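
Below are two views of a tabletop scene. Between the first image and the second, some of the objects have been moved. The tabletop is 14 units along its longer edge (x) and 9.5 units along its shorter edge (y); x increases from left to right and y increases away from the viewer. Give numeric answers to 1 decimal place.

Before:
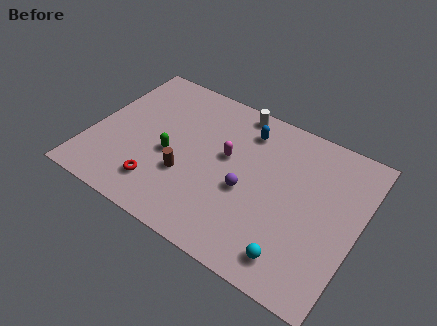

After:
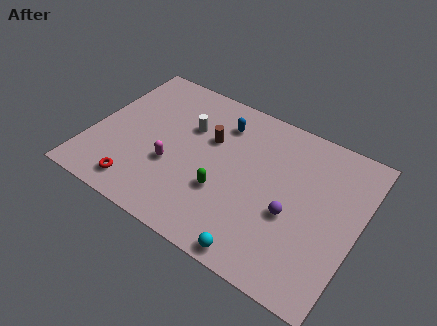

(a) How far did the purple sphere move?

2.4

The purple sphere moved from about (8.3, 4.0) to (10.7, 3.8), a distance of √(2.4² + 0.2²) ≈ 2.4.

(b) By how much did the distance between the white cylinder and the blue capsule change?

+0.7

They were about 1.2 units apart before and 1.9 after — 0.7 units further apart.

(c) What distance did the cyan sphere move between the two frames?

1.8

The cyan sphere was near (11.2, 1.5) before and (9.5, 0.8) after, so it travelled √(1.7² + 0.7²) ≈ 1.8 units.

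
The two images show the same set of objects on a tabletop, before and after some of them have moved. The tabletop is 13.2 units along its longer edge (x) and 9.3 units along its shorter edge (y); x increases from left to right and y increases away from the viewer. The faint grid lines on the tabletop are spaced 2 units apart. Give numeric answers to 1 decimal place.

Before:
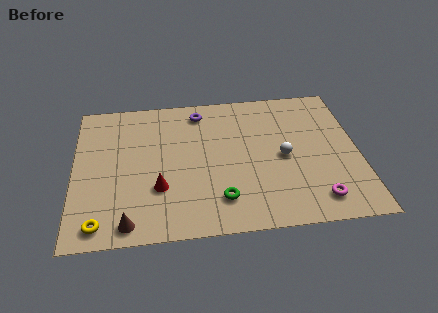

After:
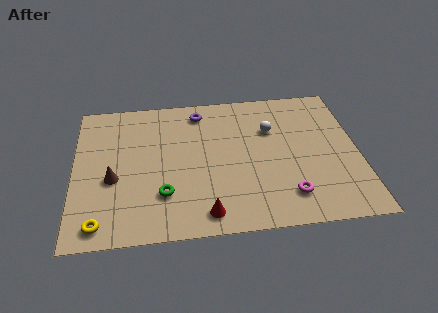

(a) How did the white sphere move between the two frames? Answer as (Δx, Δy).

(-0.5, 1.9)

From the two frames, the white sphere sits at roughly (9.7, 4.4) before and (9.2, 6.3) after.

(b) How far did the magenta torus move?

1.4

The magenta torus moved from about (11.1, 1.5) to (9.8, 1.9), a distance of √(1.3² + 0.4²) ≈ 1.4.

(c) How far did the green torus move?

2.7

The green torus was near (6.7, 2.0) before and (4.1, 2.6) after, so it travelled √(2.6² + 0.6²) ≈ 2.7 units.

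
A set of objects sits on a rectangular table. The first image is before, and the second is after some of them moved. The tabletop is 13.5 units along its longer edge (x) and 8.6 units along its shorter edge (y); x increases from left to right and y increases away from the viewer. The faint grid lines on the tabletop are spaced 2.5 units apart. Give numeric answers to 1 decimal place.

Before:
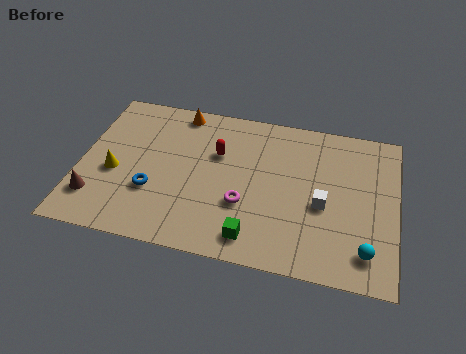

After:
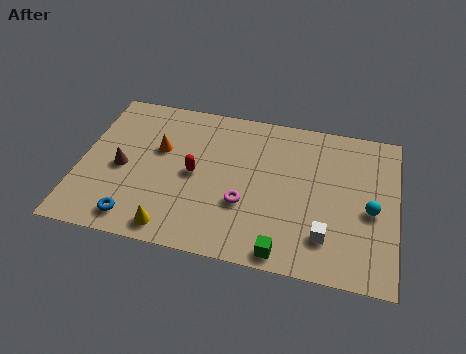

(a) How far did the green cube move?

1.4

The green cube was near (7.6, 1.3) before and (8.9, 0.8) after, so it travelled √(1.3² + 0.5²) ≈ 1.4 units.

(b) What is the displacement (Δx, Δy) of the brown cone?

(1.0, 1.9)

The brown cone was at about (0.8, 2.0) and moved to about (1.8, 3.9).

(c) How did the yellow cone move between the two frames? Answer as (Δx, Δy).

(2.7, -2.6)

The yellow cone was at about (1.5, 3.6) and moved to about (4.2, 1.0).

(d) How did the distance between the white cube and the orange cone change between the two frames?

+0.5

Before: roughly 7.5 units apart; after: 8.0. That's 0.5 units further apart.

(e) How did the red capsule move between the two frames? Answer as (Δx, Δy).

(-0.9, -1.4)

The red capsule was at about (5.8, 5.6) and moved to about (4.9, 4.2).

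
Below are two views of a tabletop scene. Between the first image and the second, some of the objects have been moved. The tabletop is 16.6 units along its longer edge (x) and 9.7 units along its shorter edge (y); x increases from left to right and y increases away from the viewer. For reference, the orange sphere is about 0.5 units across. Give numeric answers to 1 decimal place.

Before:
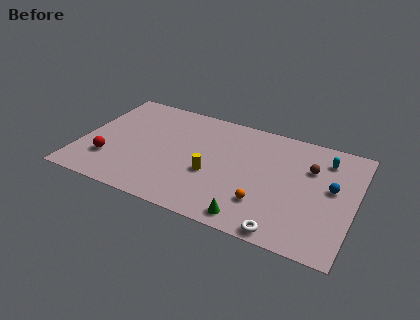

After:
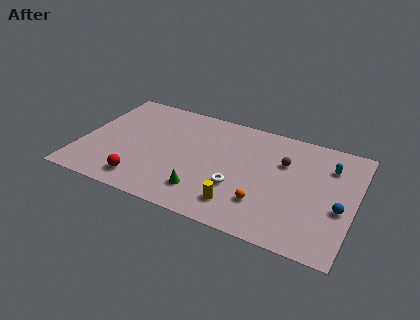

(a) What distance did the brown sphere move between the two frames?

1.6

The brown sphere was near (13.8, 6.6) before and (12.2, 6.5) after, so it travelled √(1.6² + 0.1²) ≈ 1.6 units.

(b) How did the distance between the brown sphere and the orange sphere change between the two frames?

-0.7

They were about 4.7 units apart before and 4.0 after — 0.7 units closer together.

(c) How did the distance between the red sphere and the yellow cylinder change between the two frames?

-0.4

Before: roughly 6.3 units apart; after: 5.9. That's 0.4 units closer together.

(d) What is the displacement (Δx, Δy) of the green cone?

(-3.0, 1.0)

The green cone started near (10.8, 1.1) and ended near (7.8, 2.1).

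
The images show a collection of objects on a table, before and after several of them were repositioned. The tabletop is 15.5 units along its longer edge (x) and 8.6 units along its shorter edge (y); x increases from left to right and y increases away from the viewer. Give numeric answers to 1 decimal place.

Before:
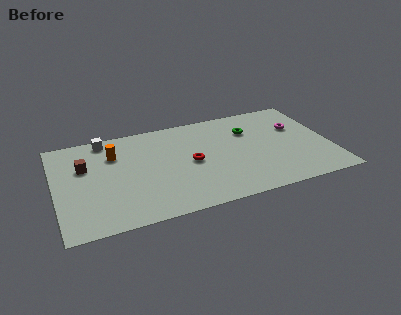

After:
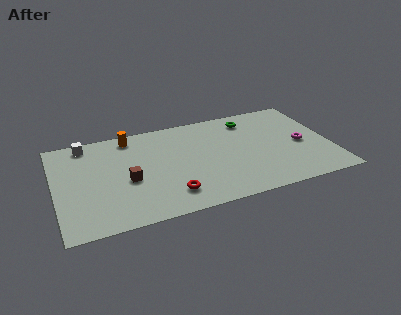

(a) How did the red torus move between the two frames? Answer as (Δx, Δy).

(-1.4, -2.4)

From the two frames, the red torus sits at roughly (7.6, 4.2) before and (6.2, 1.8) after.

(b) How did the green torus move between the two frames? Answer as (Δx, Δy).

(0.1, 1.0)

The green torus started near (11.1, 6.1) and ended near (11.2, 7.1).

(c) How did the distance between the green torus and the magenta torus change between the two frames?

+1.4

Before: roughly 2.7 units apart; after: 4.1. That's 1.4 units further apart.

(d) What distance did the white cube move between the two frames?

1.1

From (3.0, 7.7) to (1.9, 7.6), the white cube covered √(1.1² + 0.1²) ≈ 1.1 units.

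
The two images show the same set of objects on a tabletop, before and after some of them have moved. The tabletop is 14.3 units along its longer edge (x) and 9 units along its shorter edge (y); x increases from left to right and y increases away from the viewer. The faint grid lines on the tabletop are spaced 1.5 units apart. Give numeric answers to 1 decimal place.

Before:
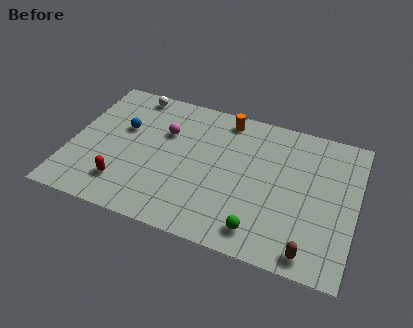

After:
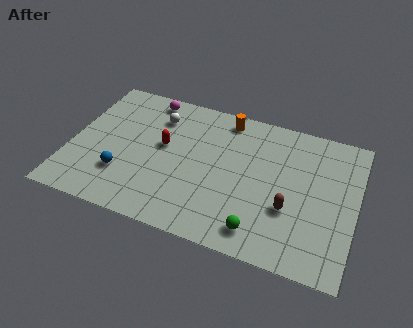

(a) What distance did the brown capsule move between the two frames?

2.5

The brown capsule was near (12.3, 1.0) before and (11.1, 3.2) after, so it travelled √(1.2² + 2.2²) ≈ 2.5 units.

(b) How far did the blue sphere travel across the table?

3.0

The blue sphere moved from about (2.5, 5.6) to (2.8, 2.6), a distance of √(0.3² + 3.0²) ≈ 3.0.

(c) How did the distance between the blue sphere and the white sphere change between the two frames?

+2.0

Before: roughly 2.5 units apart; after: 4.5. That's 2.0 units further apart.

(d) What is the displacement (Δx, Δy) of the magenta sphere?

(-1.1, 2.0)

The magenta sphere was at about (4.6, 6.0) and moved to about (3.5, 8.0).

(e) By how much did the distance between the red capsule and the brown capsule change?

-2.7

They were about 9.5 units apart before and 6.8 after — 2.7 units closer together.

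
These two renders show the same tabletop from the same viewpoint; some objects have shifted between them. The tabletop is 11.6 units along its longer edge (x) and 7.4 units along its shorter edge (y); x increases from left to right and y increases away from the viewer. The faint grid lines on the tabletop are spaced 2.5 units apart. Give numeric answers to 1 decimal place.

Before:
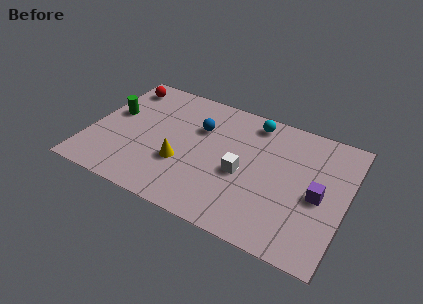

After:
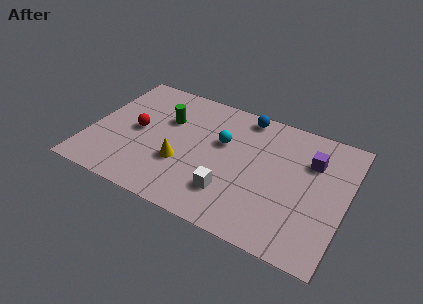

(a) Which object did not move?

the yellow cone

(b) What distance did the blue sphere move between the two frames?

2.5

The blue sphere moved from about (4.8, 5.0) to (6.7, 6.6), a distance of √(1.9² + 1.6²) ≈ 2.5.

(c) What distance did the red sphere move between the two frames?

2.7

The red sphere was near (1.0, 6.2) before and (2.1, 3.7) after, so it travelled √(1.1² + 2.5²) ≈ 2.7 units.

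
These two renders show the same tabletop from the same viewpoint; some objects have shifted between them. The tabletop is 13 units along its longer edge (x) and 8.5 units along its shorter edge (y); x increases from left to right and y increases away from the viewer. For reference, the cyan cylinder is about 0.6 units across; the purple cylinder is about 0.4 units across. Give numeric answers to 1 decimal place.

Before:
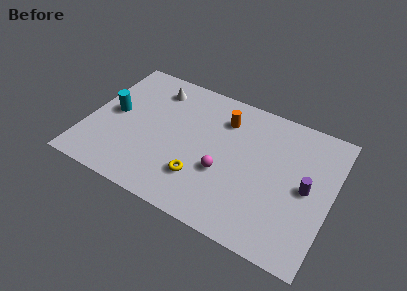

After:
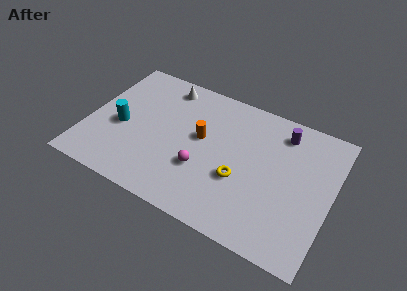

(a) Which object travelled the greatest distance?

the purple cylinder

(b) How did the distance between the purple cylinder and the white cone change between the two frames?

-2.5

They were about 8.9 units apart before and 6.4 after — 2.5 units closer together.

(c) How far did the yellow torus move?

2.2

The yellow torus was near (6.3, 2.3) before and (8.3, 3.2) after, so it travelled √(2.0² + 0.9²) ≈ 2.2 units.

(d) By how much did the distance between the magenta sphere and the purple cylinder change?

+1.2

They were about 4.4 units apart before and 5.6 after — 1.2 units further apart.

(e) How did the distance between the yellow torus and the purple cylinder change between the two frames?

-1.5

The distance was about 5.7 in the first image and 4.2 in the second, so they moved 1.5 units closer together.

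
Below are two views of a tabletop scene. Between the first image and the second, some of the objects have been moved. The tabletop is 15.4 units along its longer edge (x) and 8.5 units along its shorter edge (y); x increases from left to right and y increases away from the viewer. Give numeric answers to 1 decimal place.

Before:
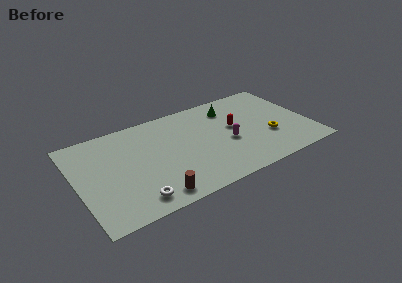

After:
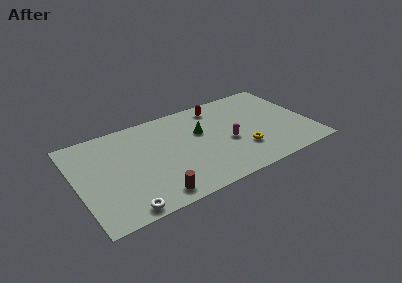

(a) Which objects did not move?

the brown cylinder and the magenta capsule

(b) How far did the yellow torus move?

2.0

The yellow torus was near (12.6, 3.0) before and (10.7, 2.5) after, so it travelled √(1.9² + 0.5²) ≈ 2.0 units.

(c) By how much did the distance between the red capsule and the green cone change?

+0.5

Before: roughly 1.9 units apart; after: 2.4. That's 0.5 units further apart.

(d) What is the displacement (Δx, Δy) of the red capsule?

(-0.8, 2.4)

The red capsule started near (10.5, 4.8) and ended near (9.7, 7.2).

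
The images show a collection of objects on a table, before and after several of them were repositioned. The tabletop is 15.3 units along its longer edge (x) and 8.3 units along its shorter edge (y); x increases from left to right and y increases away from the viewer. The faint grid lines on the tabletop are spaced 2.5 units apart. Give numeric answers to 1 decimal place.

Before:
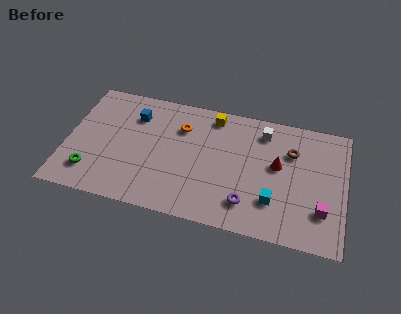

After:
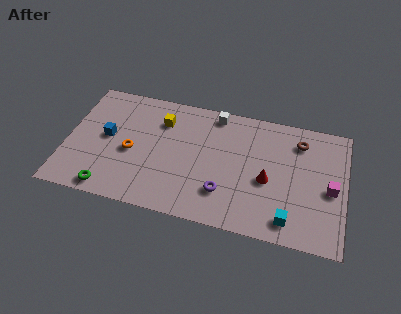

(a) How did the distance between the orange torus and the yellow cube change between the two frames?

+0.8

Before: roughly 2.1 units apart; after: 2.9. That's 0.8 units further apart.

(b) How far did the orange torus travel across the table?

3.5

The orange torus moved from about (6.2, 6.0) to (3.6, 3.7), a distance of √(2.6² + 2.3²) ≈ 3.5.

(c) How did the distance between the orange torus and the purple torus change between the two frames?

-0.3

The distance was about 5.7 in the first image and 5.4 in the second, so they moved 0.3 units closer together.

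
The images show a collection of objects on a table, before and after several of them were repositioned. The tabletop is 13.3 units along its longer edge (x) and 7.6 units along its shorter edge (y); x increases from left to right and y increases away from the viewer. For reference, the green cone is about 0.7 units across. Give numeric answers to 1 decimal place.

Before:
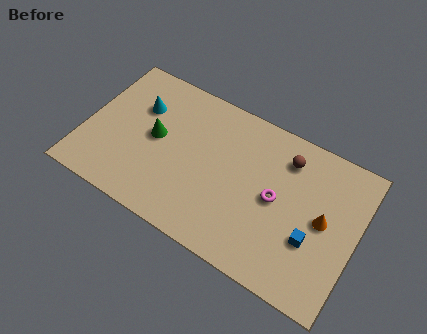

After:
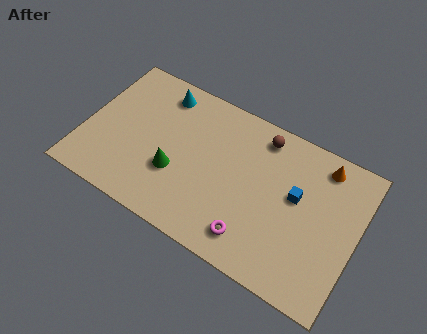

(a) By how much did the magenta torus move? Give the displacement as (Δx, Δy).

(-0.8, -2.4)

The magenta torus started near (9.4, 3.8) and ended near (8.6, 1.4).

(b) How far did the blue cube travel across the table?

2.0

The blue cube was near (11.3, 2.7) before and (10.3, 4.4) after, so it travelled √(1.0² + 1.7²) ≈ 2.0 units.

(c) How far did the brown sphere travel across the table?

1.4

The brown sphere was near (9.6, 6.0) before and (8.3, 6.5) after, so it travelled √(1.3² + 0.5²) ≈ 1.4 units.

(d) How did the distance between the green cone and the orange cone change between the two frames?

-0.6

Before: roughly 8.3 units apart; after: 7.7. That's 0.6 units closer together.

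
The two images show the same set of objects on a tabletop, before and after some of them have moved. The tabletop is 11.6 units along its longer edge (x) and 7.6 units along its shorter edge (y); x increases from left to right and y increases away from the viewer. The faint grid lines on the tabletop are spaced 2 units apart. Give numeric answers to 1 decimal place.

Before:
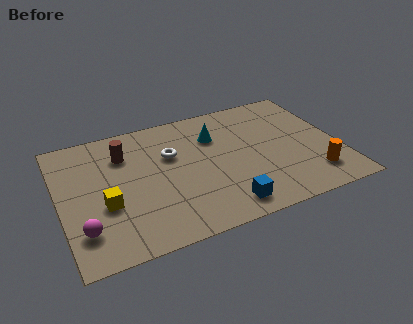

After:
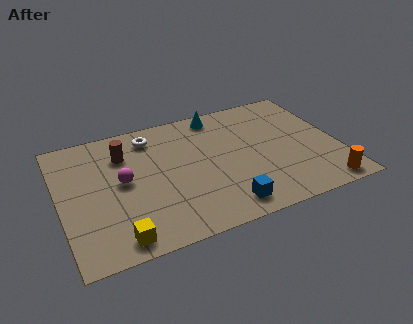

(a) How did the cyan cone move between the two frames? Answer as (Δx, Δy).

(0.3, 1.3)

The cyan cone was at about (6.6, 5.4) and moved to about (6.9, 6.7).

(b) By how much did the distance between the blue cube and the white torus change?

+1.6

Before: roughly 4.2 units apart; after: 5.8. That's 1.6 units further apart.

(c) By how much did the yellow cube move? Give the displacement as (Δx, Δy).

(0.3, -2.0)

The yellow cube was at about (1.8, 2.9) and moved to about (2.1, 0.9).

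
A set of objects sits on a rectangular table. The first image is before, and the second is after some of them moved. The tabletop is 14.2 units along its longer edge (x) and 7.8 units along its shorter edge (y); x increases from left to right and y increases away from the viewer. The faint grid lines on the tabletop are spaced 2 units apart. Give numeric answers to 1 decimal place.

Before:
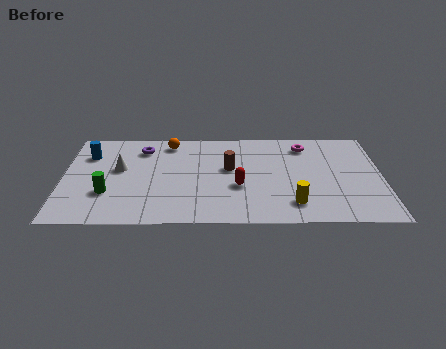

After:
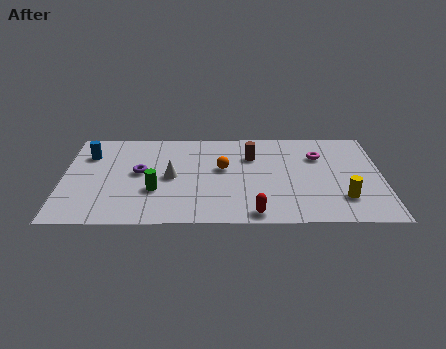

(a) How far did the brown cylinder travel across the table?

1.4

From (7.4, 4.5) to (8.4, 5.5), the brown cylinder covered √(1.0² + 1.0²) ≈ 1.4 units.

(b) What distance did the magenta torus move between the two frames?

1.1

The magenta torus moved from about (10.8, 6.4) to (11.4, 5.5), a distance of √(0.6² + 0.9²) ≈ 1.1.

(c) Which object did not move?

the blue cylinder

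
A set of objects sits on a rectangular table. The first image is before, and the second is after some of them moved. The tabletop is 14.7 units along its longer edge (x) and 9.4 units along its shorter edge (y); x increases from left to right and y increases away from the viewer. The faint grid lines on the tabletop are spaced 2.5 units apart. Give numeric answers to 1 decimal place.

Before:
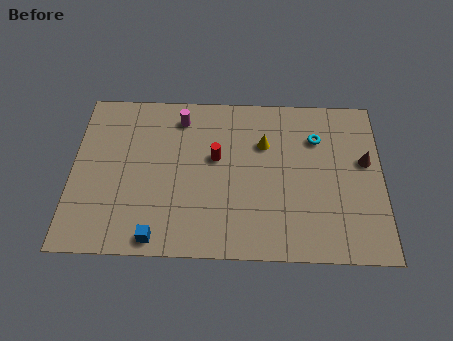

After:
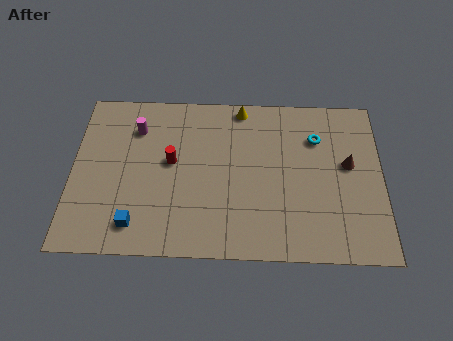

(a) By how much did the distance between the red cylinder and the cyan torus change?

+2.1

They were about 5.0 units apart before and 7.1 after — 2.1 units further apart.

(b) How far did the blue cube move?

1.2

The blue cube was near (4.1, 0.9) before and (3.1, 1.6) after, so it travelled √(1.0² + 0.7²) ≈ 1.2 units.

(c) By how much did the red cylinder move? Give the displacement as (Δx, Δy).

(-2.1, -0.3)

The red cylinder started near (6.8, 5.5) and ended near (4.7, 5.2).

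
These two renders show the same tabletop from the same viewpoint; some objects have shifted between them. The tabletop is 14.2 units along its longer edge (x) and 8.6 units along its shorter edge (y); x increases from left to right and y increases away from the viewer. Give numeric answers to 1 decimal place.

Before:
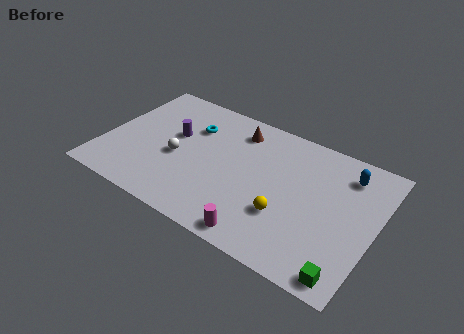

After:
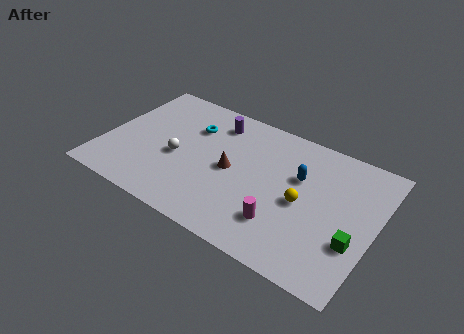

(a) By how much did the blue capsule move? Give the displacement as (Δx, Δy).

(-2.3, -1.4)

The blue capsule was at about (12.4, 6.9) and moved to about (10.1, 5.5).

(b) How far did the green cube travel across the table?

2.0

The green cube moved from about (13.2, 0.9) to (13.3, 2.9), a distance of √(0.1² + 2.0²) ≈ 2.0.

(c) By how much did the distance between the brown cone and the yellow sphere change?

-1.5

Before: roughly 5.3 units apart; after: 3.8. That's 1.5 units closer together.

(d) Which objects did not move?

the white sphere and the cyan torus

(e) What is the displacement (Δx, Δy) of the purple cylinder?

(1.9, 1.9)

The purple cylinder started near (3.5, 5.1) and ended near (5.4, 7.0).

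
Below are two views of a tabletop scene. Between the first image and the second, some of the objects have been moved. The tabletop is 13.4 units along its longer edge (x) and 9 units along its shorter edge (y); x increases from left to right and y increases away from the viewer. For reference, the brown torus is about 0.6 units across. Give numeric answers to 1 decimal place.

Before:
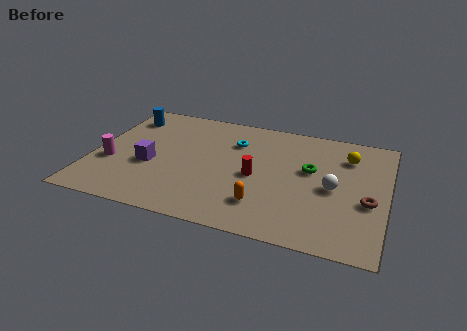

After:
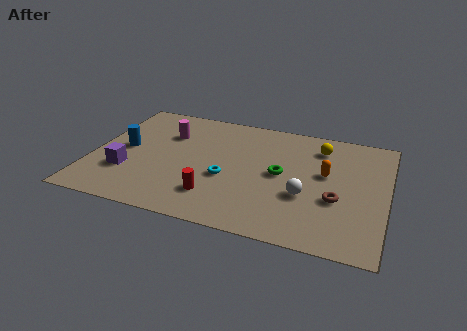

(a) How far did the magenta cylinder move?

3.8

The magenta cylinder moved from about (0.9, 3.3) to (3.2, 6.3), a distance of √(2.3² + 3.0²) ≈ 3.8.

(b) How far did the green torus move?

1.5

The green torus was near (9.9, 5.3) before and (8.6, 4.6) after, so it travelled √(1.3² + 0.7²) ≈ 1.5 units.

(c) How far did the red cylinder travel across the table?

2.6

From (7.5, 4.1) to (5.8, 2.1), the red cylinder covered √(1.7² + 2.0²) ≈ 2.6 units.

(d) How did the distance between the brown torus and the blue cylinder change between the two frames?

-2.2

They were about 12.1 units apart before and 9.9 after — 2.2 units closer together.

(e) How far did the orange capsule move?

4.0

The orange capsule moved from about (8.0, 2.1) to (10.6, 5.2), a distance of √(2.6² + 3.1²) ≈ 4.0.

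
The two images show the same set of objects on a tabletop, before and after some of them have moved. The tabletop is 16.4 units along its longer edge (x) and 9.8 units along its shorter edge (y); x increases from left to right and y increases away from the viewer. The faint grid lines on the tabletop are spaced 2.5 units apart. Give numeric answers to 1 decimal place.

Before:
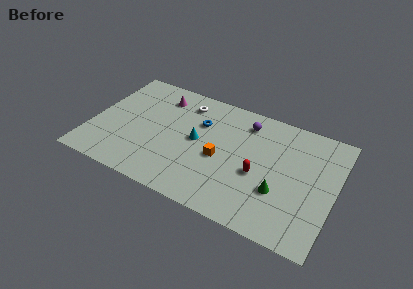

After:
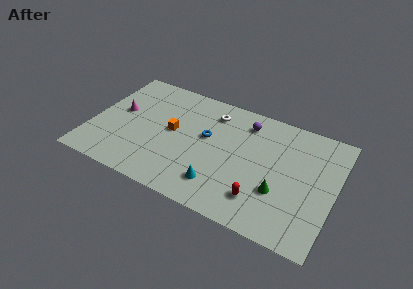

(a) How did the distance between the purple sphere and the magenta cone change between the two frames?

+2.9

They were about 5.9 units apart before and 8.8 after — 2.9 units further apart.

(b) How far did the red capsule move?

1.9

The red capsule moved from about (11.4, 4.1) to (11.8, 2.2), a distance of √(0.4² + 1.9²) ≈ 1.9.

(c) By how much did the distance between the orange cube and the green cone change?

+3.5

Before: roughly 4.2 units apart; after: 7.7. That's 3.5 units further apart.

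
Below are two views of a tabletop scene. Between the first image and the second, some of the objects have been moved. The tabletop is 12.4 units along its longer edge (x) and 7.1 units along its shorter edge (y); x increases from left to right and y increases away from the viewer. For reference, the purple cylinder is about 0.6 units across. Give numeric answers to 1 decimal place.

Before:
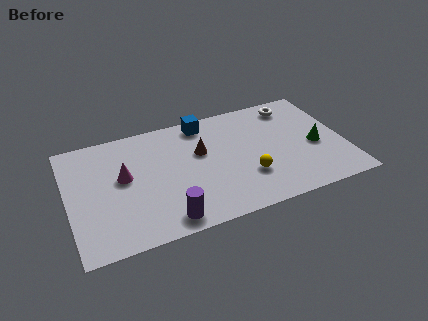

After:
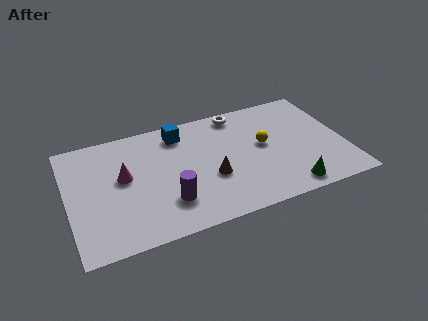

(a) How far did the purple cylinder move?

1.0

From (4.1, 0.9) to (4.3, 1.9), the purple cylinder covered √(0.2² + 1.0²) ≈ 1.0 units.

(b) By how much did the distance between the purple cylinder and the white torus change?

-2.4

They were about 8.1 units apart before and 5.7 after — 2.4 units closer together.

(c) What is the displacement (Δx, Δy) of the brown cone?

(0.3, -1.7)

The brown cone was at about (6.0, 4.4) and moved to about (6.3, 2.7).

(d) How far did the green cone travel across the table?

2.7

The green cone moved from about (11.1, 3.1) to (9.6, 0.9), a distance of √(1.5² + 2.2²) ≈ 2.7.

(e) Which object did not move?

the magenta cone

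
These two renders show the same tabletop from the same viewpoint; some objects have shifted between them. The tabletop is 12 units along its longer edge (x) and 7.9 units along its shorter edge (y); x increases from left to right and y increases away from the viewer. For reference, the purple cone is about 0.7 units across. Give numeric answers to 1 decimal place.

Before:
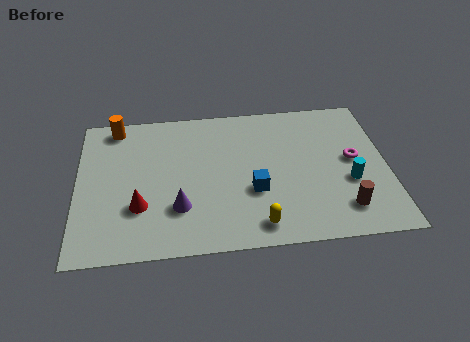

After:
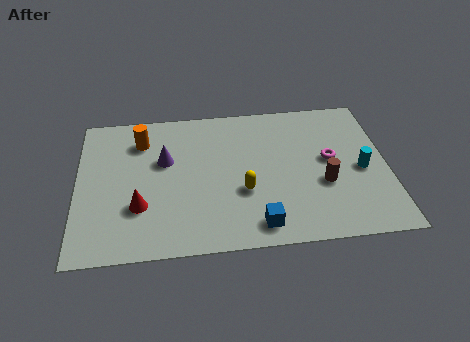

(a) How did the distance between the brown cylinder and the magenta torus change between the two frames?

-1.3

They were about 2.6 units apart before and 1.3 after — 1.3 units closer together.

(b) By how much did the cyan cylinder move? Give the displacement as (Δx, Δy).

(0.5, 0.6)

The cyan cylinder started near (10.5, 3.0) and ended near (11.0, 3.6).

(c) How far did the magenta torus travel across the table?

0.9

The magenta torus moved from about (10.7, 4.2) to (9.8, 4.3), a distance of √(0.9² + 0.1²) ≈ 0.9.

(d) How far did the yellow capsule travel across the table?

1.9

The yellow capsule moved from about (6.9, 1.1) to (6.4, 2.9), a distance of √(0.5² + 1.8²) ≈ 1.9.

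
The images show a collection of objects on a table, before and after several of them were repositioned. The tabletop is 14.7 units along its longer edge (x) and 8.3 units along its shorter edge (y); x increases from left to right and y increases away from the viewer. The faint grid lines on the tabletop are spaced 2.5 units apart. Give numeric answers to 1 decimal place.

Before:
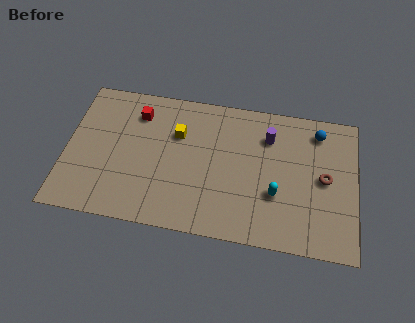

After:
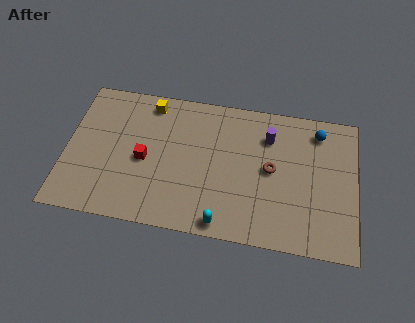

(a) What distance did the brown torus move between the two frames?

2.7

The brown torus was near (13.1, 4.2) before and (10.4, 4.3) after, so it travelled √(2.7² + 0.1²) ≈ 2.7 units.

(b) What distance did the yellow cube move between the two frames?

2.2

From (5.6, 5.6) to (4.1, 7.2), the yellow cube covered √(1.5² + 1.6²) ≈ 2.2 units.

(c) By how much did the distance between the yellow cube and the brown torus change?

-0.7

They were about 7.6 units apart before and 6.9 after — 0.7 units closer together.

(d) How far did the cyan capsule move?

3.3

The cyan capsule was near (10.7, 2.9) before and (8.1, 0.8) after, so it travelled √(2.6² + 2.1²) ≈ 3.3 units.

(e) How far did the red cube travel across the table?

2.7

From (3.5, 6.5) to (4.0, 3.8), the red cube covered √(0.5² + 2.7²) ≈ 2.7 units.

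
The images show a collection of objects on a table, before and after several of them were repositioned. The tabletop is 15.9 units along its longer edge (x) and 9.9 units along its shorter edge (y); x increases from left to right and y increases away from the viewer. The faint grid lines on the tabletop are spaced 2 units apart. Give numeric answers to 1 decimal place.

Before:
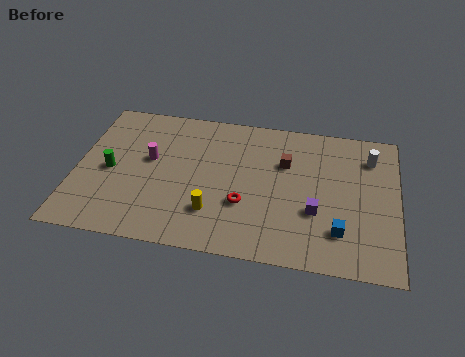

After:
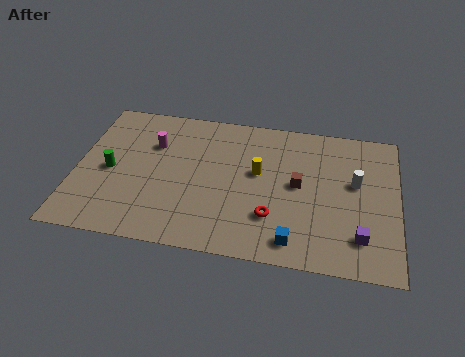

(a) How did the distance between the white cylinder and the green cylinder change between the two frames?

-1.0

The distance was about 13.2 in the first image and 12.2 in the second, so they moved 1.0 units closer together.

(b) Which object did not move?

the green cylinder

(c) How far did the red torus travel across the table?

1.5

The red torus moved from about (8.4, 3.4) to (9.8, 2.8), a distance of √(1.4² + 0.6²) ≈ 1.5.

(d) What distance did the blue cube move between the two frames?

2.4

From (13.1, 2.4) to (10.9, 1.4), the blue cube covered √(2.2² + 1.0²) ≈ 2.4 units.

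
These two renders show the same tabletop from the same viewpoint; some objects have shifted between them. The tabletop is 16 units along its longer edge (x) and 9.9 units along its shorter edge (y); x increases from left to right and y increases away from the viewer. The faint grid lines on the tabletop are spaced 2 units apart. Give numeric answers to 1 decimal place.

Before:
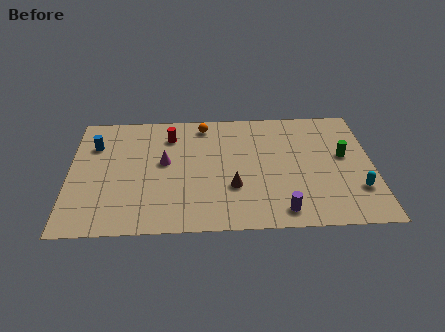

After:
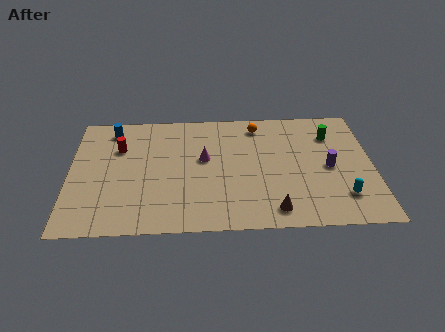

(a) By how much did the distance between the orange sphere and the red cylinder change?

+5.6

The distance was about 2.0 in the first image and 7.6 in the second, so they moved 5.6 units further apart.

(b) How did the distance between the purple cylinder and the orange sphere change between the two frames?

-3.1

The distance was about 8.3 in the first image and 5.2 in the second, so they moved 3.1 units closer together.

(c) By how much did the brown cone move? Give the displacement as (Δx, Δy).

(2.1, -1.9)

The brown cone started near (8.6, 3.3) and ended near (10.7, 1.4).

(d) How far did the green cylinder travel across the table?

1.9

The green cylinder was near (14.5, 5.6) before and (13.9, 7.4) after, so it travelled √(0.6² + 1.8²) ≈ 1.9 units.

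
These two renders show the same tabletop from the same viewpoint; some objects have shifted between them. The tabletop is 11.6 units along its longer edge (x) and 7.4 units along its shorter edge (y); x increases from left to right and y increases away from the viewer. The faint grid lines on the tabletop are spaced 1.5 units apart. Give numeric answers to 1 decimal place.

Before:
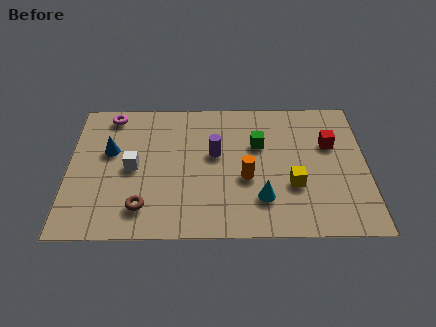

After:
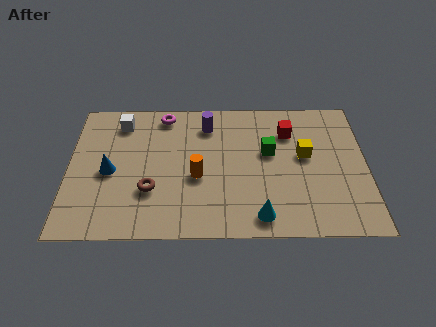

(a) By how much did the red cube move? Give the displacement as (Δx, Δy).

(-1.6, 0.7)

The red cube started near (10.2, 4.8) and ended near (8.6, 5.5).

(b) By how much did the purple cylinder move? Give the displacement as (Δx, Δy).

(-0.3, 1.6)

The purple cylinder was at about (5.7, 4.3) and moved to about (5.4, 5.9).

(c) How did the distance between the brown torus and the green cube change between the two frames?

-0.6

They were about 5.6 units apart before and 5.0 after — 0.6 units closer together.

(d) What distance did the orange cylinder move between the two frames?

1.9

The orange cylinder moved from about (6.9, 3.0) to (5.0, 3.1), a distance of √(1.9² + 0.1²) ≈ 1.9.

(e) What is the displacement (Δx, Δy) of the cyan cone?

(-0.1, -0.9)

The cyan cone started near (7.5, 1.9) and ended near (7.4, 1.0).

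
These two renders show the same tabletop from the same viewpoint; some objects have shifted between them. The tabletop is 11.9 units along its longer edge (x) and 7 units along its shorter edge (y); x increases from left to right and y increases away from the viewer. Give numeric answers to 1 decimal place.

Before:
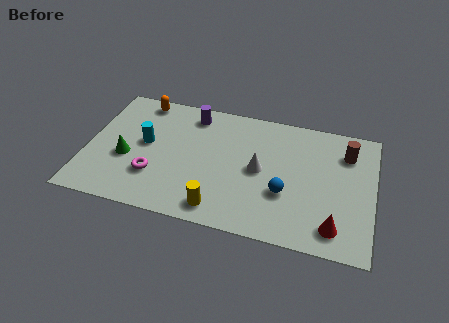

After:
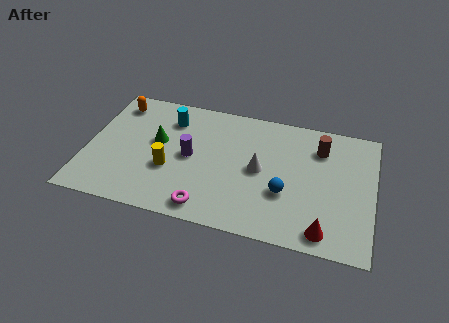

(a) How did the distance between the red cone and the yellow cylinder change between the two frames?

+2.0

The distance was about 4.7 in the first image and 6.7 in the second, so they moved 2.0 units further apart.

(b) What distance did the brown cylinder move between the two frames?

1.1

The brown cylinder was near (10.7, 5.3) before and (9.6, 5.3) after, so it travelled √(1.1² + 0.0²) ≈ 1.1 units.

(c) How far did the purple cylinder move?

2.4

The purple cylinder moved from about (4.2, 5.9) to (4.3, 3.5), a distance of √(0.1² + 2.4²) ≈ 2.4.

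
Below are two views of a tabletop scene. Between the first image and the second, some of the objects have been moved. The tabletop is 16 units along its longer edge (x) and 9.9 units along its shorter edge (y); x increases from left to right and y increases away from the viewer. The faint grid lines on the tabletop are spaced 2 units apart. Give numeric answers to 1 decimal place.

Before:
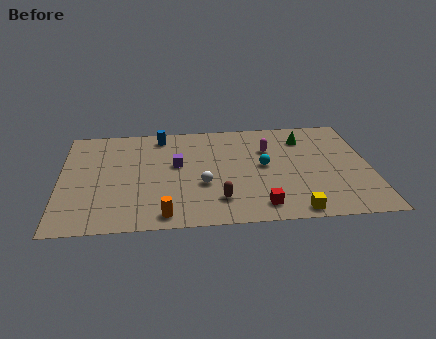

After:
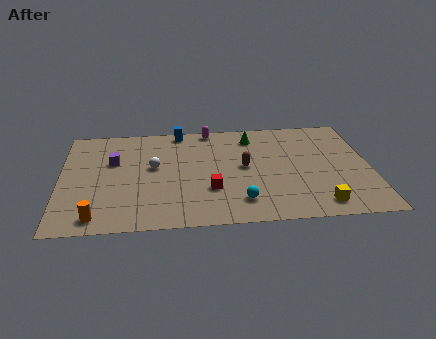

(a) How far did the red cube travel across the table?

3.0

The red cube was near (10.2, 1.5) before and (7.7, 3.2) after, so it travelled √(2.5² + 1.7²) ≈ 3.0 units.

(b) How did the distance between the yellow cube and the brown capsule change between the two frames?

+1.3

They were about 4.0 units apart before and 5.3 after — 1.3 units further apart.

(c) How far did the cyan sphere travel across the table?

3.5

From (10.5, 5.2) to (9.2, 2.0), the cyan sphere covered √(1.3² + 3.2²) ≈ 3.5 units.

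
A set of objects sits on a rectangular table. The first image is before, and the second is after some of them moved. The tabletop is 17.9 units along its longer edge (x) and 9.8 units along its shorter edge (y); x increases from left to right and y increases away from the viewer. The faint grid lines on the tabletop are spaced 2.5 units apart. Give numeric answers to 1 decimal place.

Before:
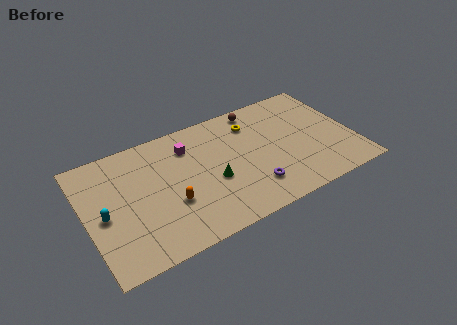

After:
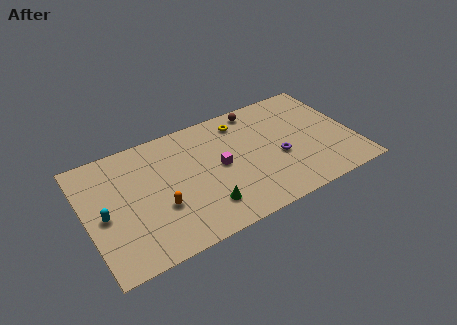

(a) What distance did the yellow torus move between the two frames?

0.9

The yellow torus was near (11.5, 7.6) before and (10.8, 8.1) after, so it travelled √(0.7² + 0.5²) ≈ 0.9 units.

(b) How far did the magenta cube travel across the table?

3.1

The magenta cube was near (7.1, 7.5) before and (8.9, 5.0) after, so it travelled √(1.8² + 2.5²) ≈ 3.1 units.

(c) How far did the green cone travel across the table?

2.0

From (8.3, 4.0) to (7.5, 2.2), the green cone covered √(0.8² + 1.8²) ≈ 2.0 units.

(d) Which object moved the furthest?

the magenta cube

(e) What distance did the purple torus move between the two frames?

2.7

From (10.7, 2.3) to (12.8, 4.0), the purple torus covered √(2.1² + 1.7²) ≈ 2.7 units.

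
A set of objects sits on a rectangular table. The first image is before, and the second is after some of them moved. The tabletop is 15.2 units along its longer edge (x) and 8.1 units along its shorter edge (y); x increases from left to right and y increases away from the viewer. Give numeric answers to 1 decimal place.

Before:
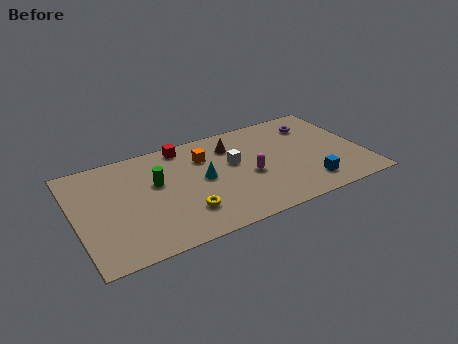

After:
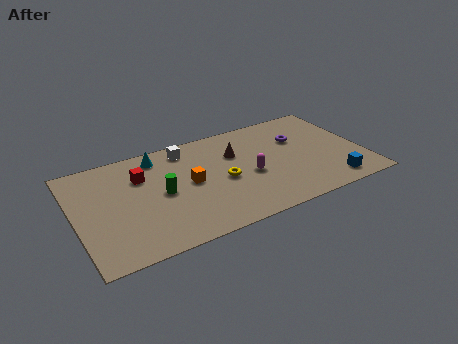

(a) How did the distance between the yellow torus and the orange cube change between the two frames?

-2.3

They were about 4.1 units apart before and 1.8 after — 2.3 units closer together.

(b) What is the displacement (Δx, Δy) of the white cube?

(-2.3, 2.1)

The white cube was at about (8.4, 4.8) and moved to about (6.1, 6.9).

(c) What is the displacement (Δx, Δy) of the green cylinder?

(0.2, -0.9)

The green cylinder was at about (4.3, 4.9) and moved to about (4.5, 4.0).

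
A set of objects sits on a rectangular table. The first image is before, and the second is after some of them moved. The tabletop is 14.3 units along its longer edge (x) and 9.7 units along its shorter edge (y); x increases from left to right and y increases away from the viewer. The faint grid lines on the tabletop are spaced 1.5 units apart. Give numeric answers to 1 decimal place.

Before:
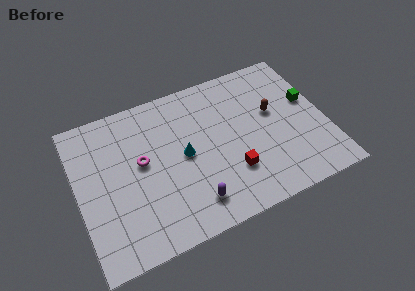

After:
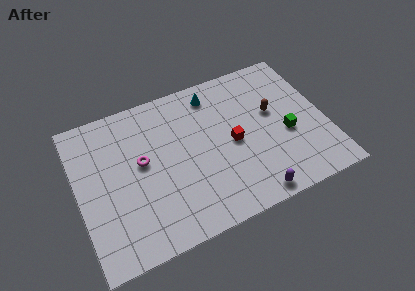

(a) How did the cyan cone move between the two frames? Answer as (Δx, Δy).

(2.1, 3.3)

The cyan cone started near (6.1, 4.9) and ended near (8.2, 8.2).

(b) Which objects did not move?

the magenta torus and the brown capsule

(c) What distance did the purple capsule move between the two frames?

3.4

The purple capsule was near (6.2, 1.8) before and (9.5, 0.9) after, so it travelled √(3.3² + 0.9²) ≈ 3.4 units.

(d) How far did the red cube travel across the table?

1.8

The red cube was near (8.6, 2.8) before and (8.9, 4.6) after, so it travelled √(0.3² + 1.8²) ≈ 1.8 units.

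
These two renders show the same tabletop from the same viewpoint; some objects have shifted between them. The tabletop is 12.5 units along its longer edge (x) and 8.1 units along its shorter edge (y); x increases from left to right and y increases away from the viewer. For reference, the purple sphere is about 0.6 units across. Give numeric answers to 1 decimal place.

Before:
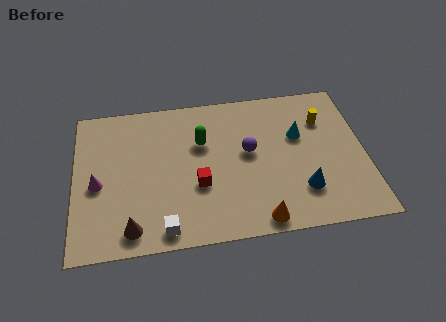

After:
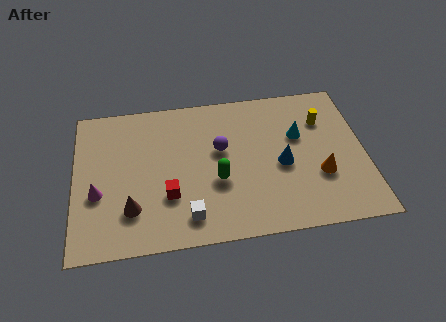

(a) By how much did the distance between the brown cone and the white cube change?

+1.1

The distance was about 1.4 in the first image and 2.5 in the second, so they moved 1.1 units further apart.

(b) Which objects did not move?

the cyan cone and the yellow cylinder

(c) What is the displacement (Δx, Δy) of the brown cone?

(0.0, 1.0)

The brown cone started near (2.4, 1.1) and ended near (2.4, 2.1).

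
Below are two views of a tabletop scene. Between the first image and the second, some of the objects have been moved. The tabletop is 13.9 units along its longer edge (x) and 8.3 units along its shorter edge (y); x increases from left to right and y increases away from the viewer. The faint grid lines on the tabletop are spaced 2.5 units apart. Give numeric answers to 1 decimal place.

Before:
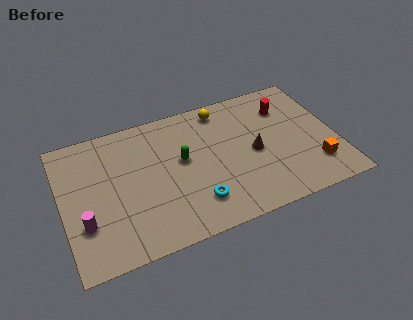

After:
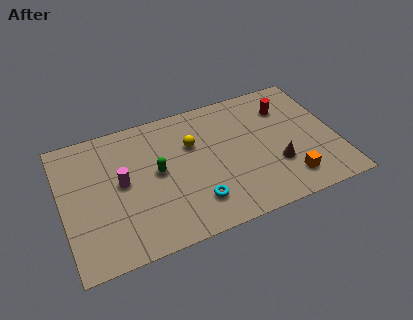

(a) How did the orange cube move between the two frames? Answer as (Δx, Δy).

(-1.4, -0.4)

The orange cube started near (12.6, 2.0) and ended near (11.2, 1.6).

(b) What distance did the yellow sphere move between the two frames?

2.4

The yellow sphere was near (8.4, 7.2) before and (6.7, 5.5) after, so it travelled √(1.7² + 1.7²) ≈ 2.4 units.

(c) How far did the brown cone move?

1.6

The brown cone moved from about (9.7, 3.9) to (10.7, 2.7), a distance of √(1.0² + 1.2²) ≈ 1.6.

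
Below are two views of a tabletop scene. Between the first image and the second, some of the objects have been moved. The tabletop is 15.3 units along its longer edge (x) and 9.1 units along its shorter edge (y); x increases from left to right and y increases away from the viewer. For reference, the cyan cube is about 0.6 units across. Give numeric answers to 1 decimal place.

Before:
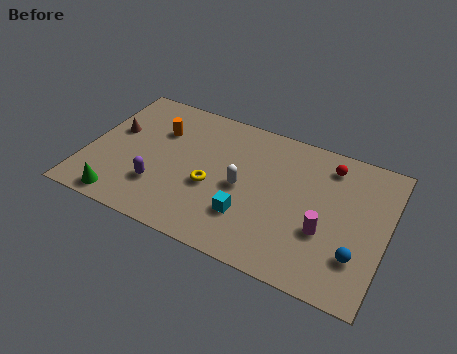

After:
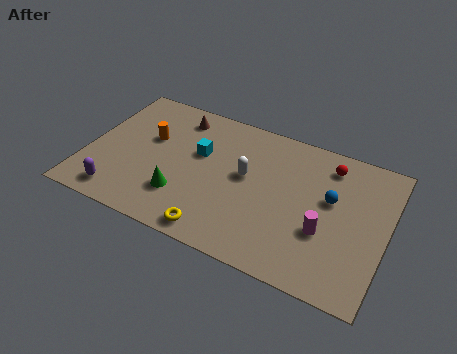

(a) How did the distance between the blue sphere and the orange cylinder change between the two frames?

-1.9

They were about 11.3 units apart before and 9.4 after — 1.9 units closer together.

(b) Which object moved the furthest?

the cyan cube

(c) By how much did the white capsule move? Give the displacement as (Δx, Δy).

(0.1, 0.8)

The white capsule started near (8.0, 4.3) and ended near (8.1, 5.1).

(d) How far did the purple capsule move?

2.3

The purple capsule was near (3.9, 2.6) before and (2.0, 1.3) after, so it travelled √(1.9² + 1.3²) ≈ 2.3 units.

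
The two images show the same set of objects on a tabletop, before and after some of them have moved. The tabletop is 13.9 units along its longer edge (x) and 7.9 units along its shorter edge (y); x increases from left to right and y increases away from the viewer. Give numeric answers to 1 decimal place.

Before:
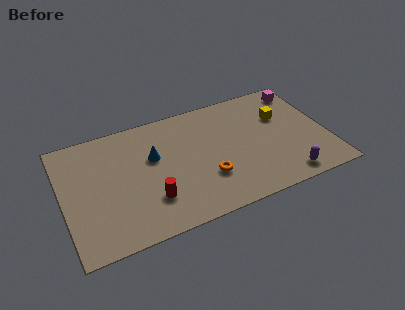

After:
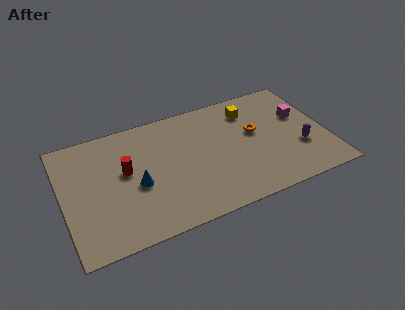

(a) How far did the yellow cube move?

1.9

The yellow cube moved from about (11.7, 5.2) to (10.1, 6.2), a distance of √(1.6² + 1.0²) ≈ 1.9.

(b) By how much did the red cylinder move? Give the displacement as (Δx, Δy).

(-1.1, 2.3)

The red cylinder was at about (4.4, 2.2) and moved to about (3.3, 4.5).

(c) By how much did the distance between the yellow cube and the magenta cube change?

+0.9

They were about 2.0 units apart before and 2.9 after — 0.9 units further apart.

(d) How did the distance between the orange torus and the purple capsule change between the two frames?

-1.4

The distance was about 4.3 in the first image and 2.9 in the second, so they moved 1.4 units closer together.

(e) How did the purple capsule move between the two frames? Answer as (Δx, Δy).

(1.0, 1.7)

The purple capsule was at about (11.4, 1.0) and moved to about (12.4, 2.7).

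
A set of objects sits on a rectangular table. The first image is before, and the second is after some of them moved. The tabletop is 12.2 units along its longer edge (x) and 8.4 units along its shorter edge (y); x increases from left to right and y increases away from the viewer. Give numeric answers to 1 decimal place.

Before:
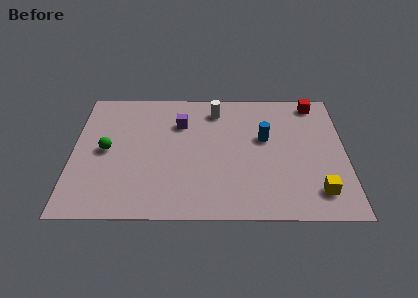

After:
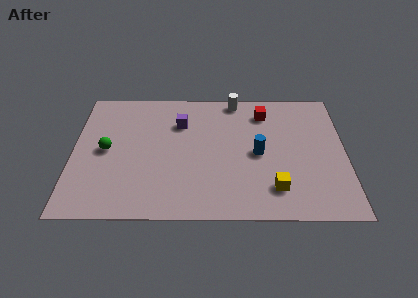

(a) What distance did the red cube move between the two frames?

2.4

The red cube was near (10.9, 7.4) before and (8.6, 6.7) after, so it travelled √(2.3² + 0.7²) ≈ 2.4 units.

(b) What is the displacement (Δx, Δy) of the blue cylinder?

(-0.3, -1.0)

The blue cylinder was at about (8.6, 5.0) and moved to about (8.3, 4.0).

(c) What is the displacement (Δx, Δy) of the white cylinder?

(0.9, 0.7)

The white cylinder started near (6.4, 6.9) and ended near (7.3, 7.6).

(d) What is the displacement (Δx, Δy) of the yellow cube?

(-1.9, 0.2)

From the two frames, the yellow cube sits at roughly (10.9, 1.6) before and (9.0, 1.8) after.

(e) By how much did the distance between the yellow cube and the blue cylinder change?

-1.8

The distance was about 4.1 in the first image and 2.3 in the second, so they moved 1.8 units closer together.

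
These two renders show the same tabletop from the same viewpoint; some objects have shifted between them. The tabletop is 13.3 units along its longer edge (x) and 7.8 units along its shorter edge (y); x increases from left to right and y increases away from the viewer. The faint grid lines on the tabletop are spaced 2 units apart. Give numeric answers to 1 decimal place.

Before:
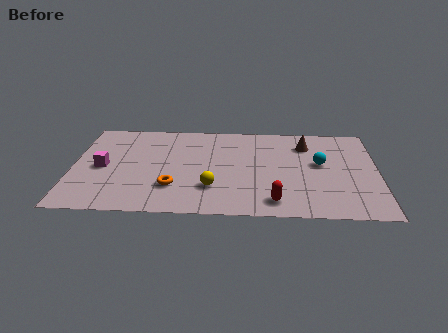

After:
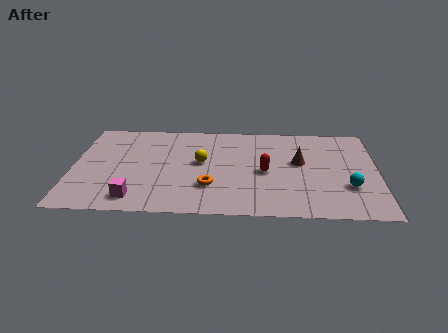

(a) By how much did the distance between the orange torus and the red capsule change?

-1.8

The distance was about 4.5 in the first image and 2.7 in the second, so they moved 1.8 units closer together.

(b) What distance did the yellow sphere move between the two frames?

2.2

The yellow sphere was near (6.1, 2.2) before and (5.6, 4.3) after, so it travelled √(0.5² + 2.1²) ≈ 2.2 units.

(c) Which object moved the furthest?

the magenta cube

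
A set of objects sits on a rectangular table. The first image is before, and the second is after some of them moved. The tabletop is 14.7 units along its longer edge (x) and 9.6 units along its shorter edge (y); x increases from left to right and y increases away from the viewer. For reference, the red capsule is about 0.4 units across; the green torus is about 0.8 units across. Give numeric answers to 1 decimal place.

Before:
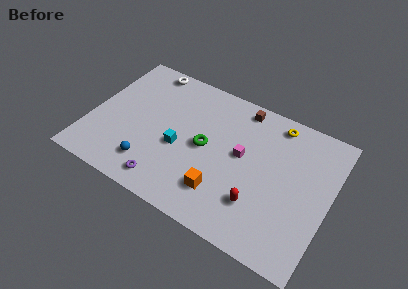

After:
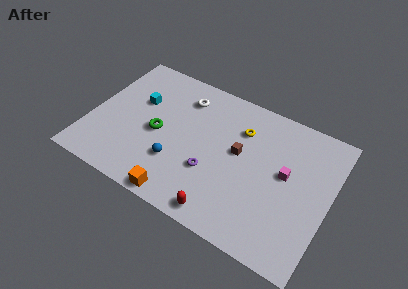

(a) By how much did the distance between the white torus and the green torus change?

-2.4

The distance was about 5.8 in the first image and 3.4 in the second, so they moved 2.4 units closer together.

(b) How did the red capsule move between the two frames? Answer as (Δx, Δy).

(-1.9, -1.6)

The red capsule started near (10.7, 2.6) and ended near (8.8, 1.0).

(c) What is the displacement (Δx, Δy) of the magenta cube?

(2.7, 0.0)

The magenta cube was at about (9.3, 5.3) and moved to about (12.0, 5.3).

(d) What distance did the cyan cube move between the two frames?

3.6

From (5.6, 4.0) to (2.7, 6.1), the cyan cube covered √(2.9² + 2.1²) ≈ 3.6 units.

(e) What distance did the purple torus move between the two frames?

3.2

The purple torus moved from about (5.2, 1.3) to (7.7, 3.3), a distance of √(2.5² + 2.0²) ≈ 3.2.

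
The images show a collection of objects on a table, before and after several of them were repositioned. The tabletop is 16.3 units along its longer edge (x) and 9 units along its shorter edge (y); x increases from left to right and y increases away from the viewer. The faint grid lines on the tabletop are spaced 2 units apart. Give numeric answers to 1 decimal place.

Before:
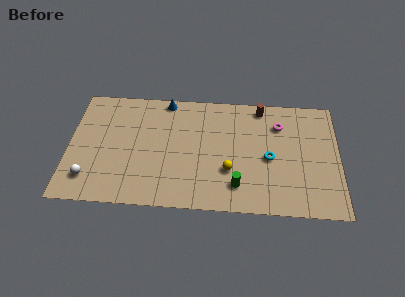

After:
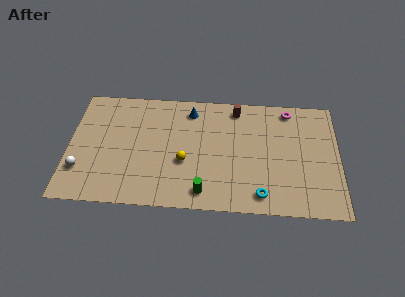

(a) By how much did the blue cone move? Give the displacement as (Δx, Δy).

(1.5, -0.7)

The blue cone started near (5.8, 8.2) and ended near (7.3, 7.5).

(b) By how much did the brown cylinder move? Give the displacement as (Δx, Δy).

(-1.5, -0.2)

The brown cylinder was at about (11.6, 8.0) and moved to about (10.1, 7.8).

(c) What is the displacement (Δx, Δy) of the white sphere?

(-0.5, 0.6)

The white sphere started near (1.3, 1.9) and ended near (0.8, 2.5).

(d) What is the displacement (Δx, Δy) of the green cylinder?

(-2.0, -0.6)

The green cylinder was at about (10.2, 1.9) and moved to about (8.2, 1.3).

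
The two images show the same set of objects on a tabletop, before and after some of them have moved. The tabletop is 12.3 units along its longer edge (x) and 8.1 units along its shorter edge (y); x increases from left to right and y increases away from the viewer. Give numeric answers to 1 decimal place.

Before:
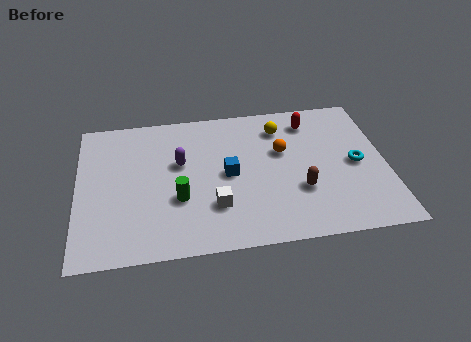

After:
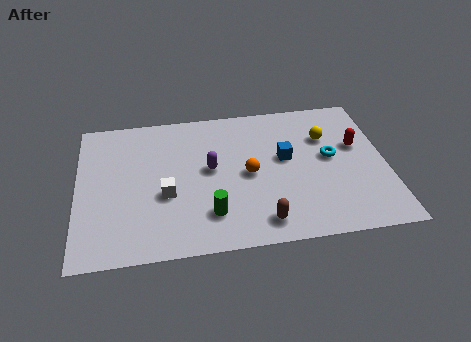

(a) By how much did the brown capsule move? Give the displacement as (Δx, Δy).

(-1.6, -1.5)

The brown capsule was at about (8.8, 2.7) and moved to about (7.2, 1.2).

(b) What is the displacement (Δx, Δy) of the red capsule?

(1.8, -1.7)

The red capsule was at about (9.4, 6.6) and moved to about (11.2, 4.9).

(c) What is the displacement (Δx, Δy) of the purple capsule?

(1.2, -0.5)

The purple capsule was at about (4.1, 4.9) and moved to about (5.3, 4.4).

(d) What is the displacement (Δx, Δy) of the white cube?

(-1.9, 0.9)

The white cube started near (5.4, 2.3) and ended near (3.5, 3.2).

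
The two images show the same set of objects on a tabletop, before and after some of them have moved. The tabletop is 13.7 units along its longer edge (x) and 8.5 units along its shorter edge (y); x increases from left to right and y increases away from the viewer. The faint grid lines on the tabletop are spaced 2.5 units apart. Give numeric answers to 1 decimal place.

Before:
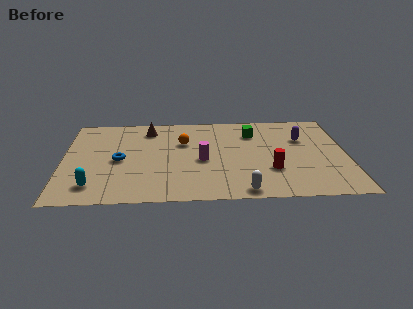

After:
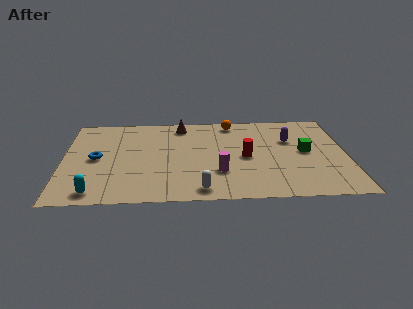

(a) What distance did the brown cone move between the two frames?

1.6

The brown cone was near (4.1, 7.0) before and (5.7, 7.3) after, so it travelled √(1.6² + 0.3²) ≈ 1.6 units.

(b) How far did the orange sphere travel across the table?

3.1

From (5.8, 5.6) to (8.2, 7.5), the orange sphere covered √(2.4² + 1.9²) ≈ 3.1 units.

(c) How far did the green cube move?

3.2

From (9.2, 6.4) to (11.7, 4.4), the green cube covered √(2.5² + 2.0²) ≈ 3.2 units.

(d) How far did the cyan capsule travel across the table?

0.6

The cyan capsule moved from about (1.5, 1.6) to (1.6, 1.0), a distance of √(0.1² + 0.6²) ≈ 0.6.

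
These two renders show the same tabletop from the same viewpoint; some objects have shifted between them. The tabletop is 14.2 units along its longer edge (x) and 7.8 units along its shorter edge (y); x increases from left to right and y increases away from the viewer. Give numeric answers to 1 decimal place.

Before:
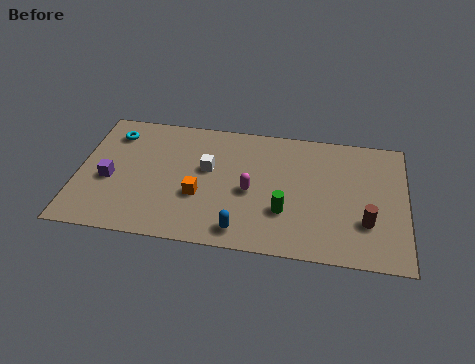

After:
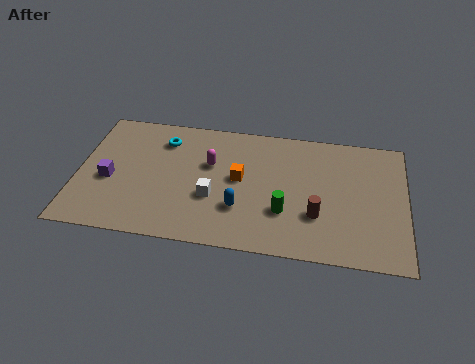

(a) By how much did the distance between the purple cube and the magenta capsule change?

-1.5

Before: roughly 6.1 units apart; after: 4.6. That's 1.5 units closer together.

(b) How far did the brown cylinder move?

2.1

From (12.5, 2.4) to (10.4, 2.5), the brown cylinder covered √(2.1² + 0.1²) ≈ 2.1 units.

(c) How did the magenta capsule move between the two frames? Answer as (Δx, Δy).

(-1.8, 1.4)

The magenta capsule started near (7.5, 3.5) and ended near (5.7, 4.9).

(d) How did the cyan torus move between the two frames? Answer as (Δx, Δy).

(2.2, -0.1)

The cyan torus was at about (1.4, 6.2) and moved to about (3.6, 6.1).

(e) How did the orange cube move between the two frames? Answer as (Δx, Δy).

(1.7, 1.3)

From the two frames, the orange cube sits at roughly (5.3, 2.9) before and (7.0, 4.2) after.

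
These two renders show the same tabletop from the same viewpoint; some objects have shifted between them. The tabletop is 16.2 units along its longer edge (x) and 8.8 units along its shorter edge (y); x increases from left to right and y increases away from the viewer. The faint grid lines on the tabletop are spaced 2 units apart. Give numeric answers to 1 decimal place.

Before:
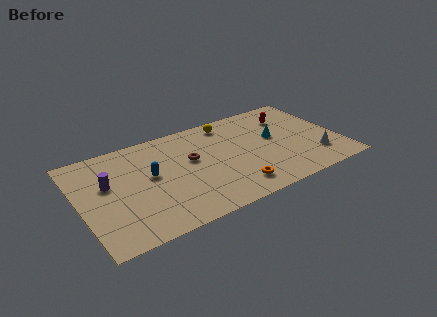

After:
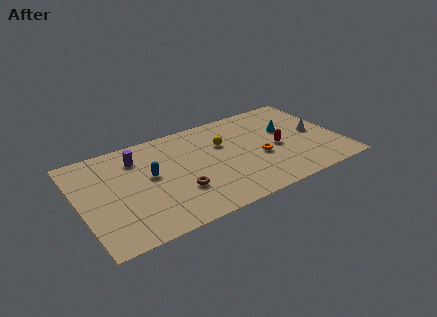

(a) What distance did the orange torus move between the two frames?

2.8

The orange torus moved from about (9.2, 1.6) to (11.1, 3.6), a distance of √(1.9² + 2.0²) ≈ 2.8.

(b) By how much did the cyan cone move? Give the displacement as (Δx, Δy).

(0.8, 0.4)

The cyan cone was at about (12.3, 5.0) and moved to about (13.1, 5.4).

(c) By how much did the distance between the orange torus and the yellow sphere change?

-3.0

Before: roughly 6.0 units apart; after: 3.0. That's 3.0 units closer together.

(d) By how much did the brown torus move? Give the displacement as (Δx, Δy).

(-1.1, -2.4)

The brown torus started near (7.0, 5.2) and ended near (5.9, 2.8).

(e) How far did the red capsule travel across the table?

2.9

From (13.5, 6.6) to (12.3, 4.0), the red capsule covered √(1.2² + 2.6²) ≈ 2.9 units.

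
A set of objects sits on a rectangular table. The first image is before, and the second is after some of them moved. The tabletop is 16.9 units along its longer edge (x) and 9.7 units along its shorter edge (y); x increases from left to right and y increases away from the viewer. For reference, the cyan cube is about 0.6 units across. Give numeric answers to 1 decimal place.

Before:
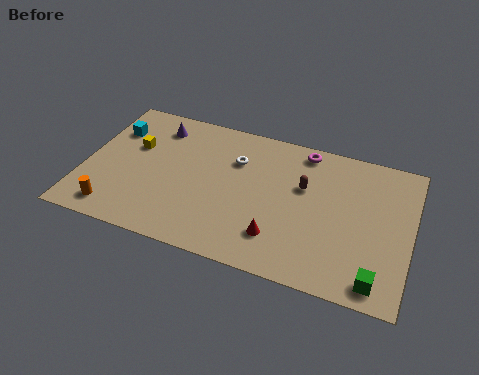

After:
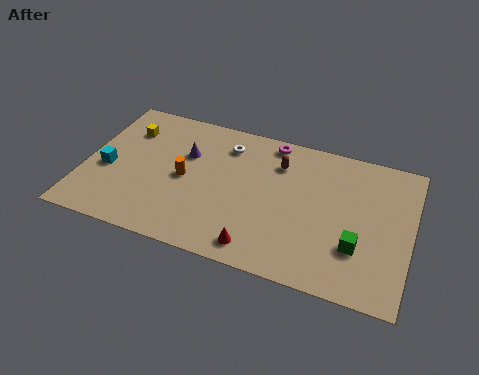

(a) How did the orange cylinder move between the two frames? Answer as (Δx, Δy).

(3.3, 3.3)

The orange cylinder started near (1.9, 1.4) and ended near (5.2, 4.7).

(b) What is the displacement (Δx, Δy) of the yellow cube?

(-0.5, 1.1)

The yellow cube started near (2.4, 6.1) and ended near (1.9, 7.2).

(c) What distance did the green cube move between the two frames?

2.1

The green cube was near (15.4, 1.2) before and (14.3, 3.0) after, so it travelled √(1.1² + 1.8²) ≈ 2.1 units.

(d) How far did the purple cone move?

2.3

The purple cone was near (3.4, 7.9) before and (5.1, 6.4) after, so it travelled √(1.7² + 1.5²) ≈ 2.3 units.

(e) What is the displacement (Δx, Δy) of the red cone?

(-0.9, -1.0)

The red cone started near (10.3, 2.3) and ended near (9.4, 1.3).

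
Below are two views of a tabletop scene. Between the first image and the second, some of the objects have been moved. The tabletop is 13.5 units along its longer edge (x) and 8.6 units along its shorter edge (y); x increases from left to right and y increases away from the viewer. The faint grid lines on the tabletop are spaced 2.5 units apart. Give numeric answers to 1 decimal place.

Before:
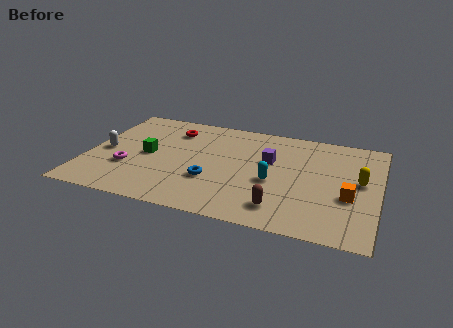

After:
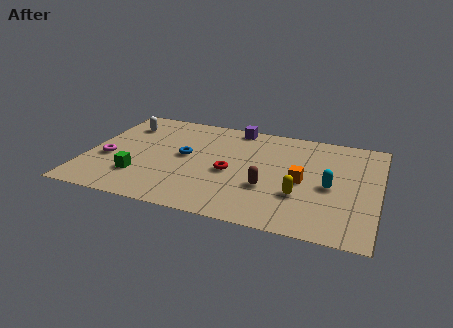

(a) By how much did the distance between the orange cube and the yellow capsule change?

-0.3

They were about 1.5 units apart before and 1.2 after — 0.3 units closer together.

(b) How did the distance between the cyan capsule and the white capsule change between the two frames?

+2.4

The distance was about 7.9 in the first image and 10.3 in the second, so they moved 2.4 units further apart.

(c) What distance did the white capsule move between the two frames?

2.7

From (0.8, 4.0) to (1.4, 6.6), the white capsule covered √(0.6² + 2.6²) ≈ 2.7 units.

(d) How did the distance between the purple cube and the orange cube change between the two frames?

+0.8

Before: roughly 4.3 units apart; after: 5.1. That's 0.8 units further apart.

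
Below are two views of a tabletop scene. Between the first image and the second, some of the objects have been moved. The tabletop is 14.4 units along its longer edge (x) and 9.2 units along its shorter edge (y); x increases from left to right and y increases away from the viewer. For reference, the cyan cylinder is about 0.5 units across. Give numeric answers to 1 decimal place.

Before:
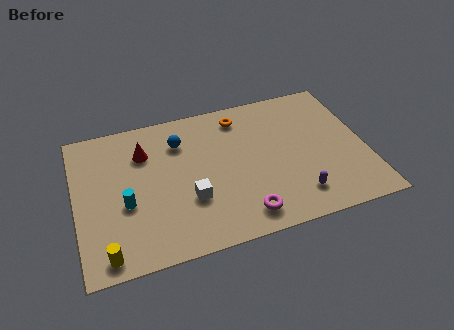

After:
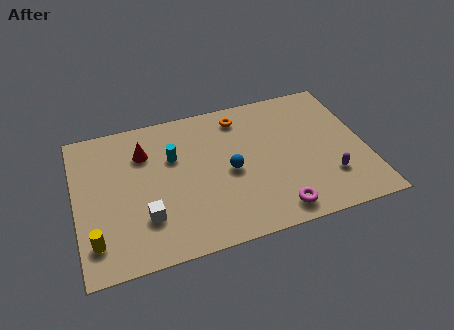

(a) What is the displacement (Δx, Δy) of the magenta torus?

(1.6, -0.2)

The magenta torus was at about (8.0, 1.4) and moved to about (9.6, 1.2).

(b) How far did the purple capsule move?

1.8

From (10.7, 1.8) to (12.4, 2.5), the purple capsule covered √(1.7² + 0.7²) ≈ 1.8 units.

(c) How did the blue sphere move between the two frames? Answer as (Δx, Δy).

(2.3, -2.6)

From the two frames, the blue sphere sits at roughly (5.3, 6.9) before and (7.6, 4.3) after.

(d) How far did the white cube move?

2.3

From (5.5, 3.1) to (3.3, 2.6), the white cube covered √(2.2² + 0.5²) ≈ 2.3 units.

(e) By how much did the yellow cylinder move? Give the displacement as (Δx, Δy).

(-0.5, 0.9)

The yellow cylinder started near (1.3, 1.0) and ended near (0.8, 1.9).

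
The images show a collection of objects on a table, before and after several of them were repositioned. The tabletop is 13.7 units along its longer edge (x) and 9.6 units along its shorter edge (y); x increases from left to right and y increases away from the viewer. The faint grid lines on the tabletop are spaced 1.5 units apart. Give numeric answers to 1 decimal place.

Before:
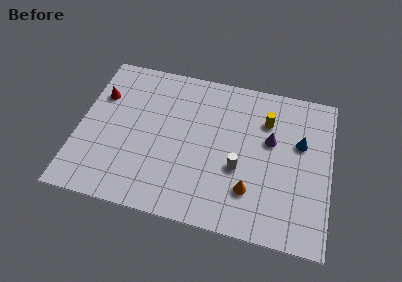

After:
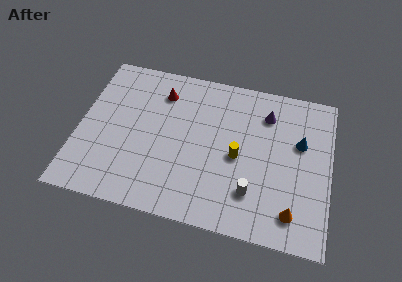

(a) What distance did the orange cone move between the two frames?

2.4

The orange cone was near (9.5, 2.5) before and (11.8, 1.7) after, so it travelled √(2.3² + 0.8²) ≈ 2.4 units.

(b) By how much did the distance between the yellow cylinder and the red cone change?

-3.7

Before: roughly 9.1 units apart; after: 5.4. That's 3.7 units closer together.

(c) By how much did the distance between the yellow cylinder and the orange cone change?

-0.4

Before: roughly 4.5 units apart; after: 4.1. That's 0.4 units closer together.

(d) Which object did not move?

the blue cone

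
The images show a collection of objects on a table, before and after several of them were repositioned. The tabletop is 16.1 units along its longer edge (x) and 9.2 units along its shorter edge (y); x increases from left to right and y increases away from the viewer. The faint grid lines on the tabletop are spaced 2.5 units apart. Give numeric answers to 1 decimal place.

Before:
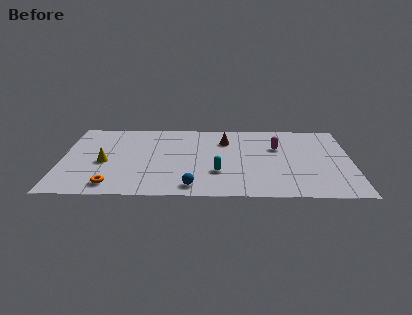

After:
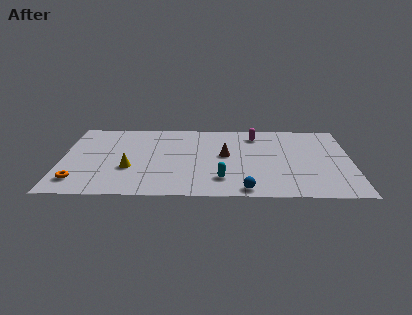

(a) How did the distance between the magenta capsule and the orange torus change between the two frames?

+1.1

The distance was about 10.2 in the first image and 11.3 in the second, so they moved 1.1 units further apart.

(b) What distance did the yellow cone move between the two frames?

1.6

The yellow cone moved from about (2.4, 4.0) to (3.8, 3.3), a distance of √(1.4² + 0.7²) ≈ 1.6.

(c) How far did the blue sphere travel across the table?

2.9

From (7.3, 1.2) to (10.2, 0.9), the blue sphere covered √(2.9² + 0.3²) ≈ 2.9 units.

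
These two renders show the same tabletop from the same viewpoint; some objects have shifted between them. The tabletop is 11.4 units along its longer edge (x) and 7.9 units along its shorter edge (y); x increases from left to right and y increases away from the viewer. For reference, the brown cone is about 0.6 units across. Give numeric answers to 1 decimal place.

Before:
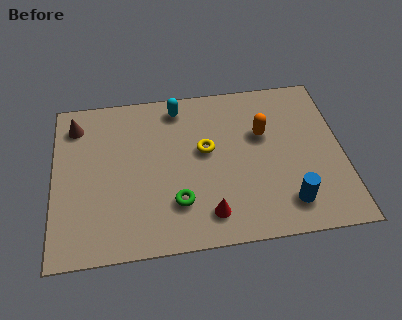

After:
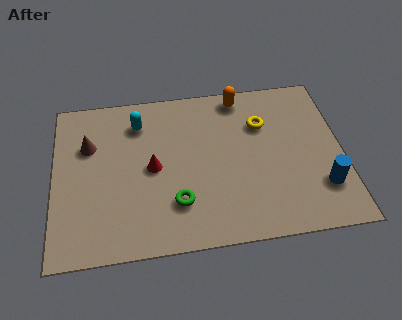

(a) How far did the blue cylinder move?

1.5

The blue cylinder was near (9.1, 1.5) before and (10.5, 2.1) after, so it travelled √(1.4² + 0.6²) ≈ 1.5 units.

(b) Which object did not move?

the green torus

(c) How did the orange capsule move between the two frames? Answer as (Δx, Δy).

(-0.8, 2.0)

The orange capsule was at about (8.3, 5.0) and moved to about (7.5, 7.0).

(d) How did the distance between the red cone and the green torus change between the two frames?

+0.6

Before: roughly 1.4 units apart; after: 2.0. That's 0.6 units further apart.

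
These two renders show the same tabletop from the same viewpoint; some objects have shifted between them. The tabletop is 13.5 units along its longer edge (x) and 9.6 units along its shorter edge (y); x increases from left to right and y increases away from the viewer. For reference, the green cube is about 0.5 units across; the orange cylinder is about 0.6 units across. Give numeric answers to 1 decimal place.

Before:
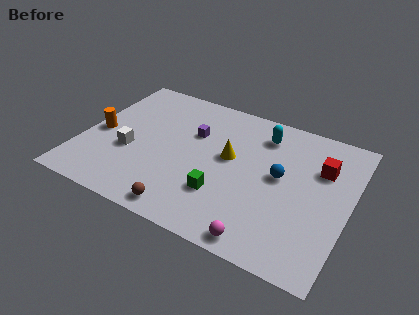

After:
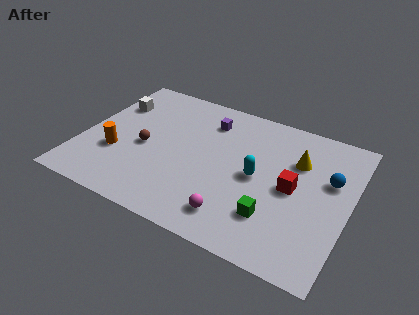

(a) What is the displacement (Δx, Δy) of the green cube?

(2.6, -0.3)

The green cube was at about (7.4, 2.8) and moved to about (10.0, 2.5).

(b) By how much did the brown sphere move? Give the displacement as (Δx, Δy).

(-2.6, 3.3)

From the two frames, the brown sphere sits at roughly (5.8, 1.0) before and (3.2, 4.3) after.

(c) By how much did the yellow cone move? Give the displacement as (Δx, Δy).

(3.3, 1.2)

The yellow cone started near (7.4, 5.4) and ended near (10.7, 6.6).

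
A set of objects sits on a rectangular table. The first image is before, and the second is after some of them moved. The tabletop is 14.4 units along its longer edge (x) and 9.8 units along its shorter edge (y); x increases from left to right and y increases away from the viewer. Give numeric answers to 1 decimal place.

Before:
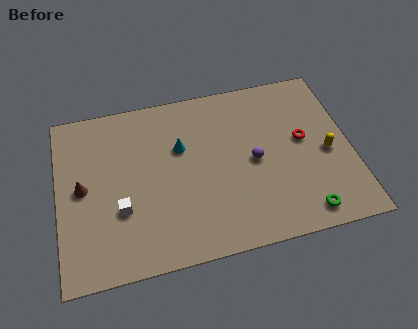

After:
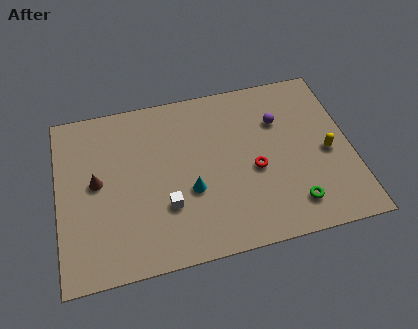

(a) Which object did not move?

the yellow capsule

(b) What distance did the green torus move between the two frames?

0.8

The green torus was near (11.8, 1.2) before and (11.3, 1.8) after, so it travelled √(0.5² + 0.6²) ≈ 0.8 units.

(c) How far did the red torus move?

2.8

The red torus was near (12.1, 5.4) before and (9.6, 4.2) after, so it travelled √(2.5² + 1.2²) ≈ 2.8 units.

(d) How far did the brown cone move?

0.7

The brown cone was near (1.2, 5.0) before and (1.9, 5.2) after, so it travelled √(0.7² + 0.2²) ≈ 0.7 units.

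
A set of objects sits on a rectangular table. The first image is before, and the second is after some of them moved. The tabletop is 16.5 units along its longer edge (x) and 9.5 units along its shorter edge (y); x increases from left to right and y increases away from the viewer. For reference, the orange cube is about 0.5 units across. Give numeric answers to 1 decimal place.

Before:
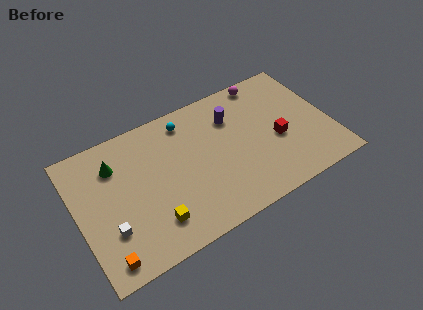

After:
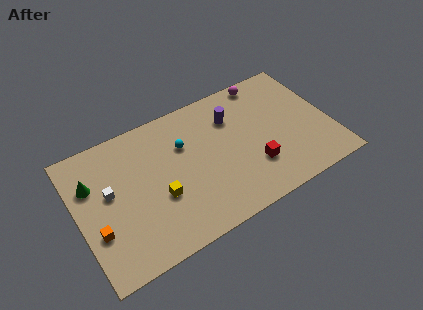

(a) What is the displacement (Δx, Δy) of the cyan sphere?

(-0.4, -1.6)

The cyan sphere started near (7.5, 8.0) and ended near (7.1, 6.4).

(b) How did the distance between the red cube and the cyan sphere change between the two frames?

-1.3

They were about 6.8 units apart before and 5.5 after — 1.3 units closer together.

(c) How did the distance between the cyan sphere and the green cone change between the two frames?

+1.1

Before: roughly 4.9 units apart; after: 6.0. That's 1.1 units further apart.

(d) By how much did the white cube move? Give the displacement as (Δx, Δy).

(0.3, 2.5)

The white cube started near (1.8, 2.9) and ended near (2.1, 5.4).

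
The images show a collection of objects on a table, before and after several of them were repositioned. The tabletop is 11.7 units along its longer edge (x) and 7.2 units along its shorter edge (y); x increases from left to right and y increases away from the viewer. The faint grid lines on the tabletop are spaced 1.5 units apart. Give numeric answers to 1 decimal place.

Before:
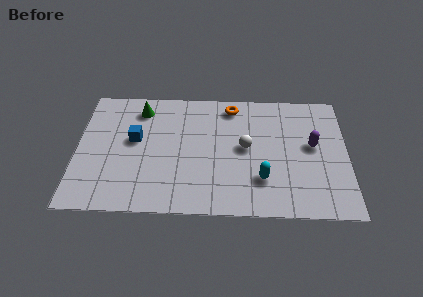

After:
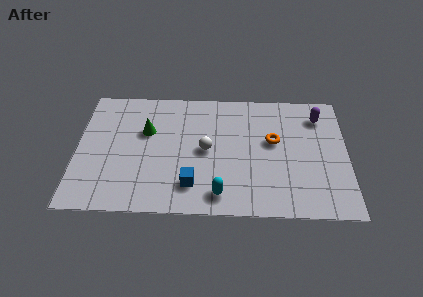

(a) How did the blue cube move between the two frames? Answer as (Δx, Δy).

(2.5, -2.5)

The blue cube started near (2.5, 4.1) and ended near (5.0, 1.6).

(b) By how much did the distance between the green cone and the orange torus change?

+1.5

Before: roughly 4.0 units apart; after: 5.5. That's 1.5 units further apart.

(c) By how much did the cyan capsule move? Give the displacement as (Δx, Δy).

(-1.8, -0.9)

The cyan capsule was at about (8.0, 2.0) and moved to about (6.2, 1.1).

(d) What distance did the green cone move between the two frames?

1.3

The green cone moved from about (2.7, 5.9) to (3.0, 4.6), a distance of √(0.3² + 1.3²) ≈ 1.3.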